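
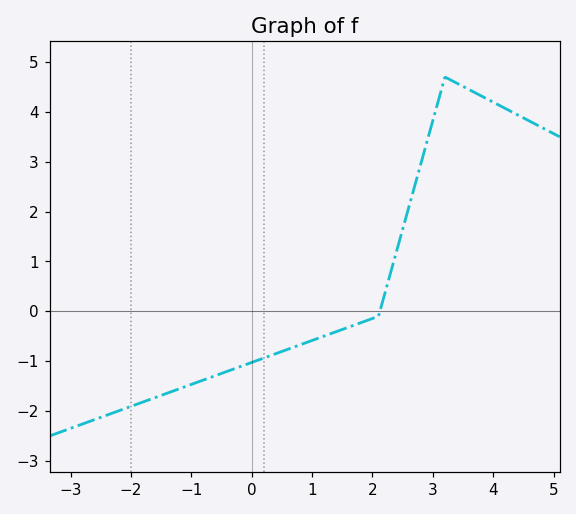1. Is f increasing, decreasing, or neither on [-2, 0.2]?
increasing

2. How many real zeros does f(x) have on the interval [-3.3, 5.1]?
1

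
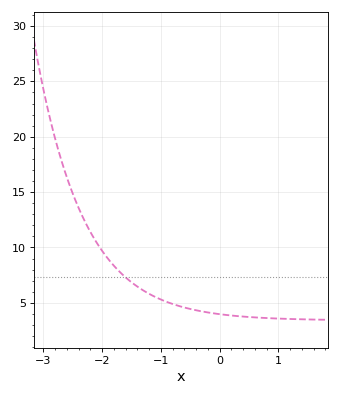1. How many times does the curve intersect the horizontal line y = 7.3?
1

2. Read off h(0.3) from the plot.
3.81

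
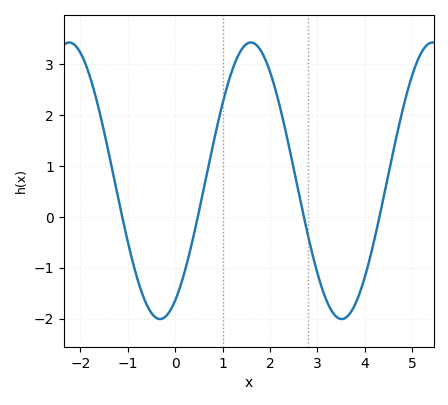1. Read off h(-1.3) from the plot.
0.8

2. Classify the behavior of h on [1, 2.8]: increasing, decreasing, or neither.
neither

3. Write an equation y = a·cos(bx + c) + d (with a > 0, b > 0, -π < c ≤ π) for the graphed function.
y = 2.72cos(1.6x - 2.6) + 0.71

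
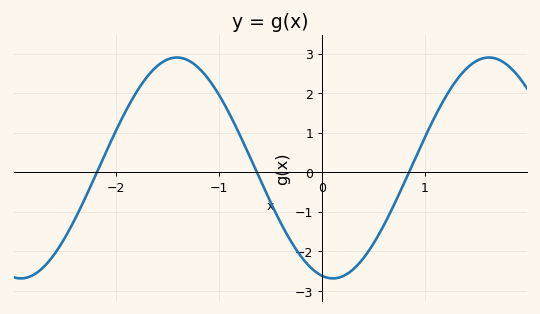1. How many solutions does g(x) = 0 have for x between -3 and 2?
3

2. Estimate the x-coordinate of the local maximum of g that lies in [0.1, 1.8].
1.62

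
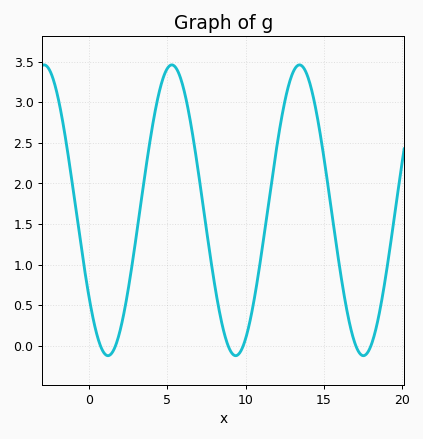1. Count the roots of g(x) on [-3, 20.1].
6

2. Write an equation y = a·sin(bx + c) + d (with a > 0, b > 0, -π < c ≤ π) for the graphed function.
y = 1.79sin(0.77x - 2.5) + 1.67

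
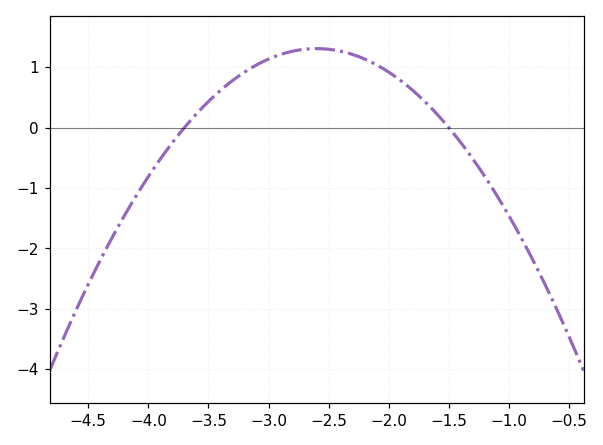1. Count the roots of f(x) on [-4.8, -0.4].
2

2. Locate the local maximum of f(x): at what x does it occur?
-2.6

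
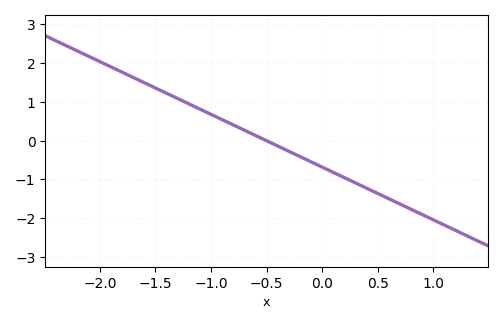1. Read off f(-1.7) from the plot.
1.63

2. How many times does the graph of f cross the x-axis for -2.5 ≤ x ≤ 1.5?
1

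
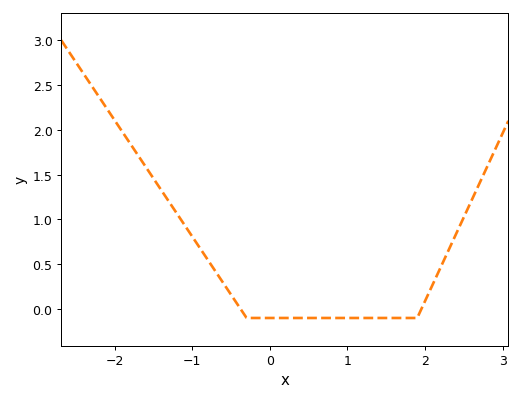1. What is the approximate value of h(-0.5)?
0.159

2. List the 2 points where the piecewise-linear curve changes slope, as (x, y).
(-0.3, -0.1); (1.9, -0.1)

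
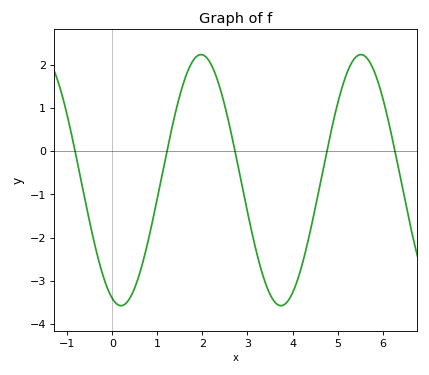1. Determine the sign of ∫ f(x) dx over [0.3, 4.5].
negative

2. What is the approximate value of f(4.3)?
-2.28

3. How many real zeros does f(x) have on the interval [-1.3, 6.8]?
5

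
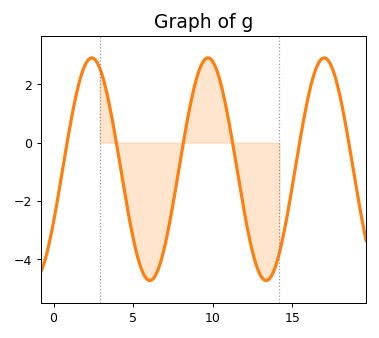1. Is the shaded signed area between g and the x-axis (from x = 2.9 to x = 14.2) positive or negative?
negative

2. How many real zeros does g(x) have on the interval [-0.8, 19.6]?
6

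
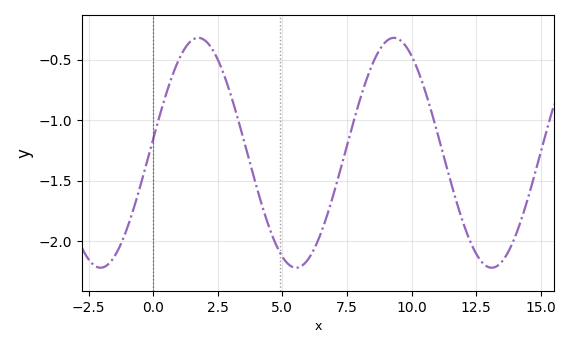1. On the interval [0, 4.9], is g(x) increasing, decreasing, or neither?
neither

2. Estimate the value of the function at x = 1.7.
-0.321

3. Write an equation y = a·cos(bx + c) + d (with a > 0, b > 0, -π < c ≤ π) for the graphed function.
y = 0.95cos(0.83x - 1.45) - 1.27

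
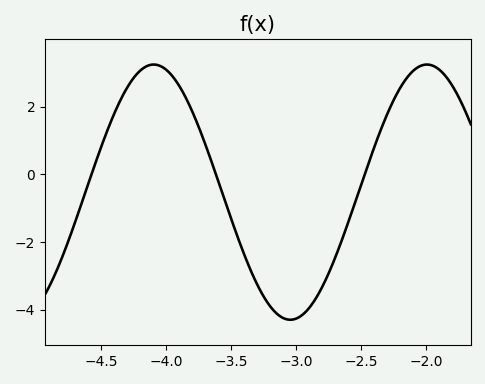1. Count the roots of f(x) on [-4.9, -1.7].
3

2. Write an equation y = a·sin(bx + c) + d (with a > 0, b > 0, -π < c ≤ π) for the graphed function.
y = 3.77sin(3x + 1.3) - 0.53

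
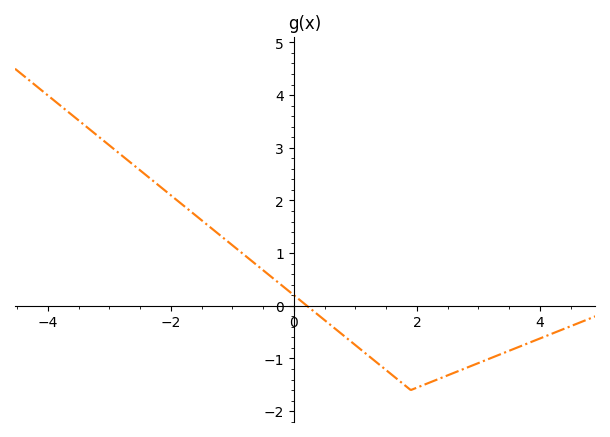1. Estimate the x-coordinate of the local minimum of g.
2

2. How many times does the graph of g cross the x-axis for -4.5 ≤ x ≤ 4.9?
1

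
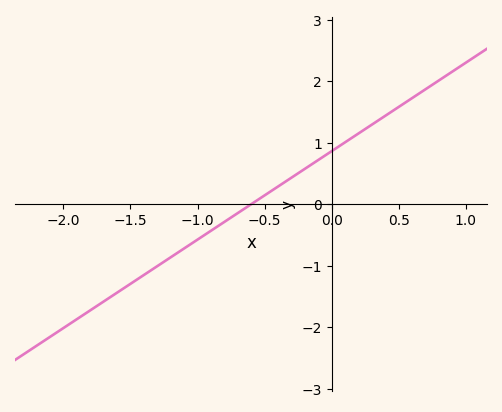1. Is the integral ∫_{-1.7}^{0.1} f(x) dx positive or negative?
negative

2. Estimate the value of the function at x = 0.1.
1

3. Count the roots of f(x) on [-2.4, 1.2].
1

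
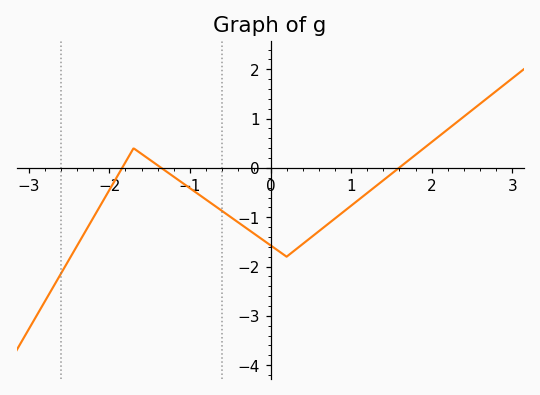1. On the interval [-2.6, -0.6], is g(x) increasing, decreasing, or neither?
neither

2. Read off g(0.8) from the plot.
-1.03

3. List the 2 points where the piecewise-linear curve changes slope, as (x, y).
(-1.7, 0.4); (0.2, -1.8)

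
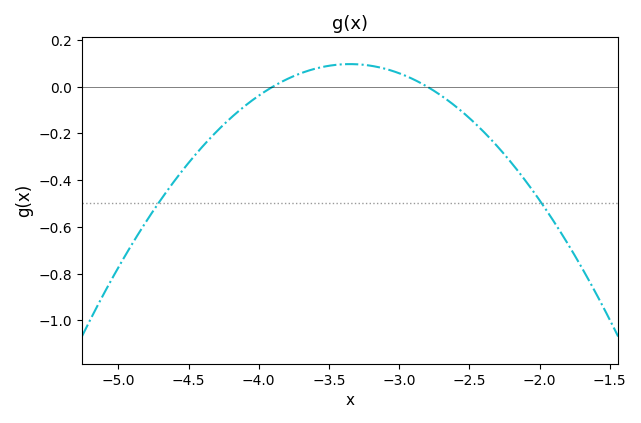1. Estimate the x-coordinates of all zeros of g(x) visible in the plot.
-3.9, -2.8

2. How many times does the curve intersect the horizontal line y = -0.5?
2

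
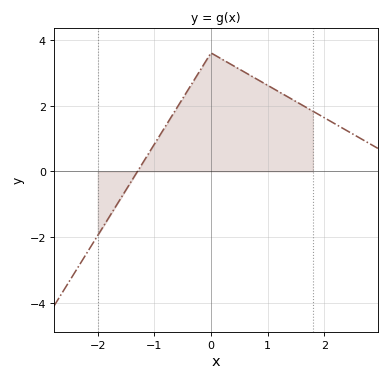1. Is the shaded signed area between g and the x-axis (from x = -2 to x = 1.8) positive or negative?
positive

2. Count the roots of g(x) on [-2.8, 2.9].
1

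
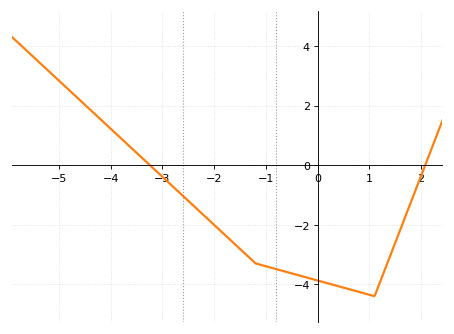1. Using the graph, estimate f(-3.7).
0.736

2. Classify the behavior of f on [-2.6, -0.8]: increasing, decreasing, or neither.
decreasing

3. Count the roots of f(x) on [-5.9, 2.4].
2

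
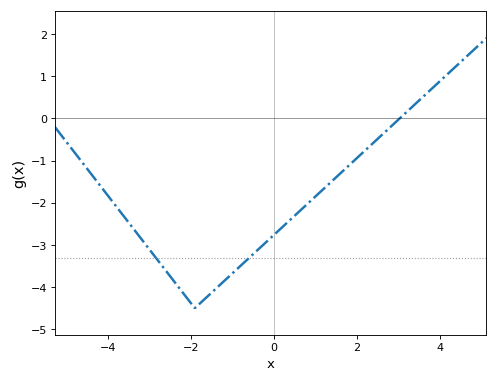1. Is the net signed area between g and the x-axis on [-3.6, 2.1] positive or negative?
negative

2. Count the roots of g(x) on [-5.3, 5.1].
1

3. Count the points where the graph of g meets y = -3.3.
2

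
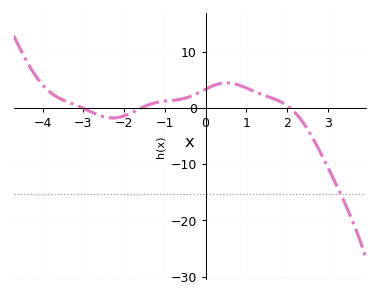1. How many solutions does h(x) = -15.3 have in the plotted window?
1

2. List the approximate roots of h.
-3.03, -1.57, 2.07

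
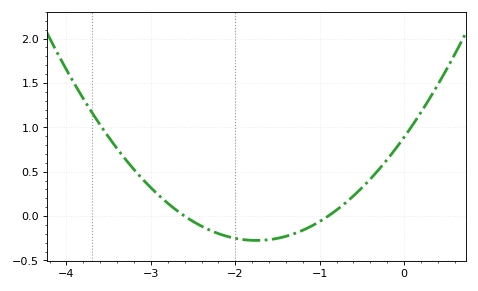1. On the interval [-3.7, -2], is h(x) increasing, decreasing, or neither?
decreasing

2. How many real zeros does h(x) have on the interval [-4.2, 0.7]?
2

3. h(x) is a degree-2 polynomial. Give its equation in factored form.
y = 0.38(x + 2.6)(x + 0.9)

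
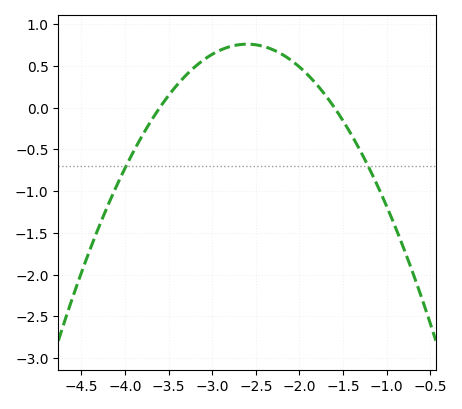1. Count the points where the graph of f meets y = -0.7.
2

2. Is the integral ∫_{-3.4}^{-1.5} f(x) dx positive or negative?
positive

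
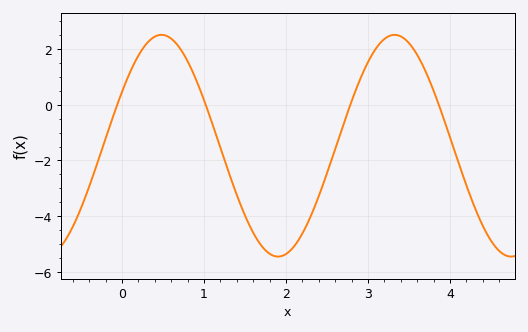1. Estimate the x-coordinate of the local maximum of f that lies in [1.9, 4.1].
3.3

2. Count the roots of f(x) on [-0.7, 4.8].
4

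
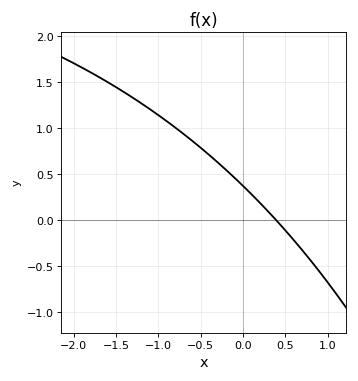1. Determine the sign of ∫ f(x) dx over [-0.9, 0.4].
positive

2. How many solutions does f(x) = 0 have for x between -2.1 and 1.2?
1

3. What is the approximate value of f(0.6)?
-0.221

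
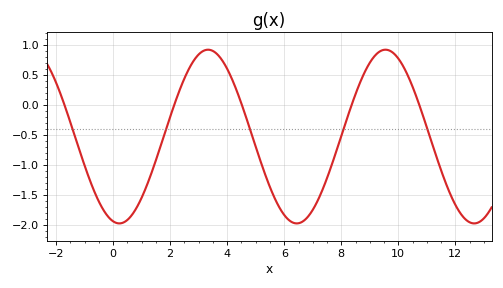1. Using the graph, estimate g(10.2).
0.618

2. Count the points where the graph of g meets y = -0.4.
5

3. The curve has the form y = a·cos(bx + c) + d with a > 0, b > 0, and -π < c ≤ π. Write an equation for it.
y = 1.45cos(1.01x + 2.92) - 0.53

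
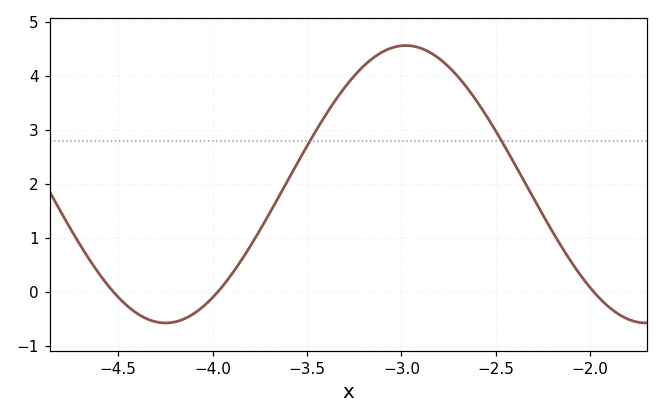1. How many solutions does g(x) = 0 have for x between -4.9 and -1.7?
3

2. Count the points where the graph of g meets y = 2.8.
2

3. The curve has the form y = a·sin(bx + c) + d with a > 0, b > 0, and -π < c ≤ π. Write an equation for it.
y = 2.57sin(2.5x + 2.6) + 1.99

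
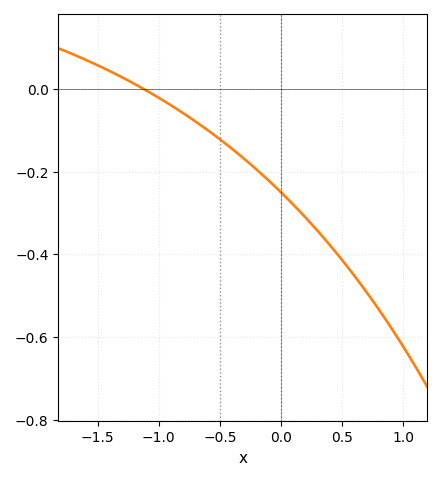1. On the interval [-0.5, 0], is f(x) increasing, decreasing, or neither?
decreasing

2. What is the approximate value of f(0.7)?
-0.5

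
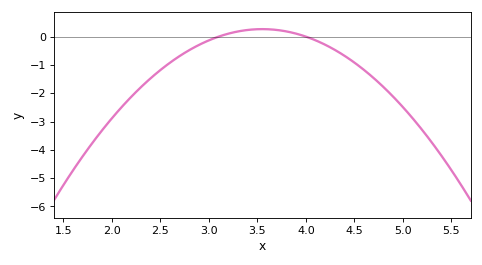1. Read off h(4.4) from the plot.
-0.681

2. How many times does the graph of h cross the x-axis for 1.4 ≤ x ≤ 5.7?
2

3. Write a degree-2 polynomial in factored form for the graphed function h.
y = -1.31(x - 3.1)(x - 4)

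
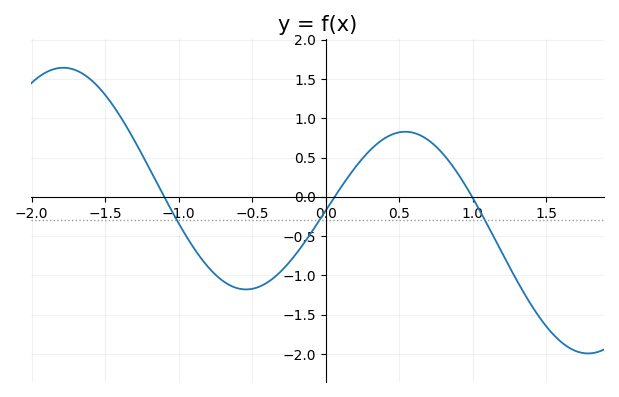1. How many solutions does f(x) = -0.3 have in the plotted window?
3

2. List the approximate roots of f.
-1.1, 0.061, 0.996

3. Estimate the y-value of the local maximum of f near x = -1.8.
1.64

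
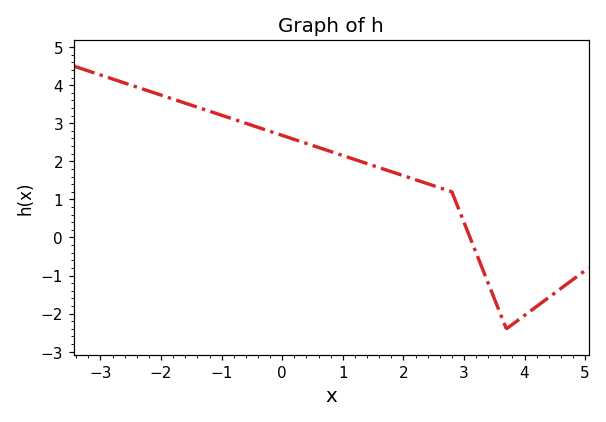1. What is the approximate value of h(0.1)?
2.63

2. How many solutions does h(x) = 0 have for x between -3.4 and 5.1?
1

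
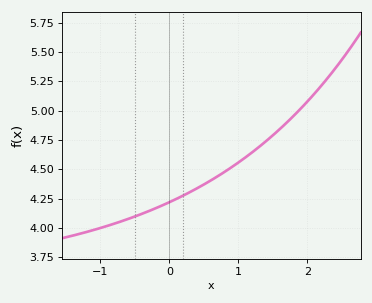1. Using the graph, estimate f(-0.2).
4.17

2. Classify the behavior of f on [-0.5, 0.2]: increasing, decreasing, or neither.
increasing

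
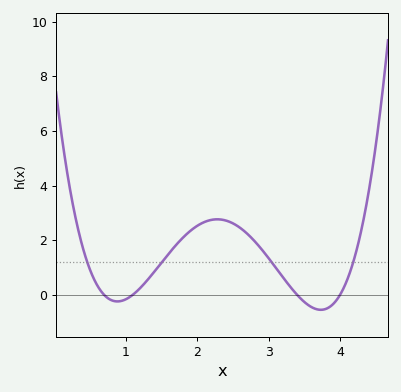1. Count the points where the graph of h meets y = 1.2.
4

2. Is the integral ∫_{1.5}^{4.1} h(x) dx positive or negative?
positive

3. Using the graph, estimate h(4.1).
0.55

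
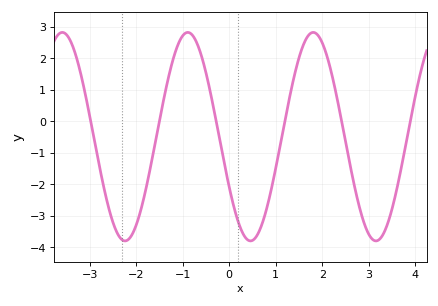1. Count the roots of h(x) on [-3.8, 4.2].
6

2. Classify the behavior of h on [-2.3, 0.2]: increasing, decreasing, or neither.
neither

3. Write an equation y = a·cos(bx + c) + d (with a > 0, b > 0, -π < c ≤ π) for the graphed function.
y = 3.31cos(2.3x + 2.1) - 0.49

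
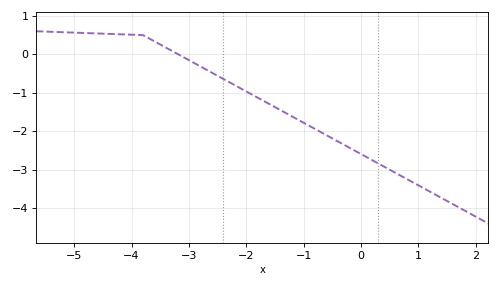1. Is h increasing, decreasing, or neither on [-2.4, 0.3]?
decreasing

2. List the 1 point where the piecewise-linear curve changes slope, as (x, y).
(-3.8, 0.5)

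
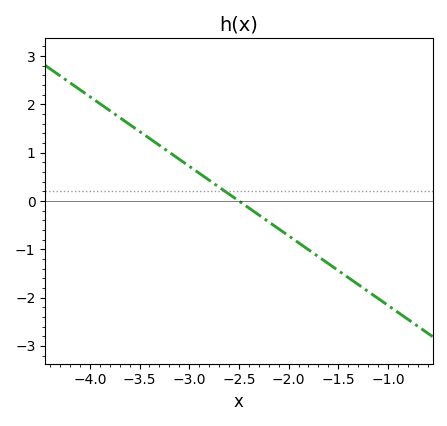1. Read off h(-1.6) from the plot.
-1.3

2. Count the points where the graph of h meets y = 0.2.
1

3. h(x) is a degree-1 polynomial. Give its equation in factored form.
y = -1.44(x + 2.5)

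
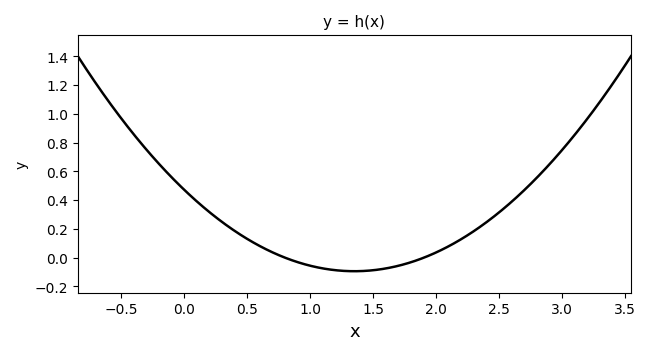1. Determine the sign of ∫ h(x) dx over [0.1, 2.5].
positive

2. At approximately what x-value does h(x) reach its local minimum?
1.3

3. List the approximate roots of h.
0.8, 1.9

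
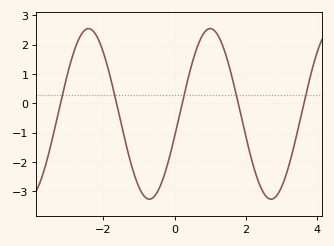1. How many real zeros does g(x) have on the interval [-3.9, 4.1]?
5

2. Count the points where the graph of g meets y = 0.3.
5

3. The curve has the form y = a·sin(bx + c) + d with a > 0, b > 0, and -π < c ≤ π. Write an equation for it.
y = 2.91sin(1.8x - 0.27) - 0.36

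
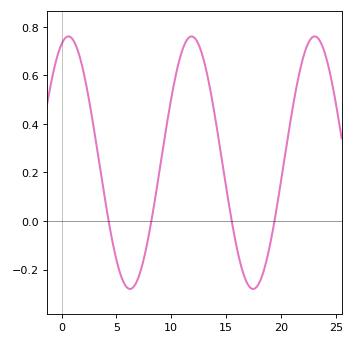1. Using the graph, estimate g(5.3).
-0.22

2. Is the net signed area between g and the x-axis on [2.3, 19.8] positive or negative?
positive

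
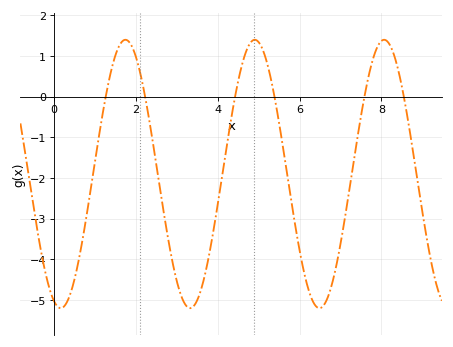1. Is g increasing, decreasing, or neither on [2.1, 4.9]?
neither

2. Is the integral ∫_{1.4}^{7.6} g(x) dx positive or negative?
negative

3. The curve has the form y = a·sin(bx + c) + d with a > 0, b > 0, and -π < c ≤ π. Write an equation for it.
y = 3.3sin(2x - 1.9) - 1.9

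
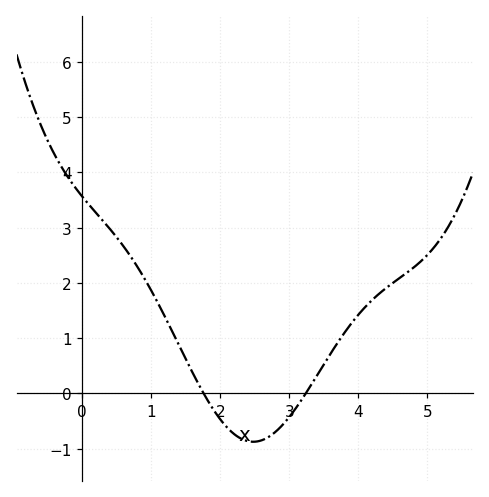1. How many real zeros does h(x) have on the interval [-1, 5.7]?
2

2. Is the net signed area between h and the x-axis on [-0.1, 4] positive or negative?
positive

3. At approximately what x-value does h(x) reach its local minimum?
2.48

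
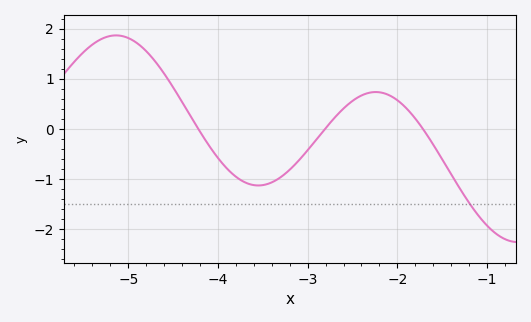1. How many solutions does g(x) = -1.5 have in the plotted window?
1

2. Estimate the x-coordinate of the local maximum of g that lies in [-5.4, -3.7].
-5.1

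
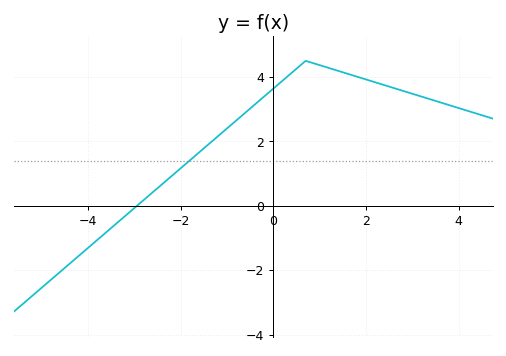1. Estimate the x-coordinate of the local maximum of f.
0.8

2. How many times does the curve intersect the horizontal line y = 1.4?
1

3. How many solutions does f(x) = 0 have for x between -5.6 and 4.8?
1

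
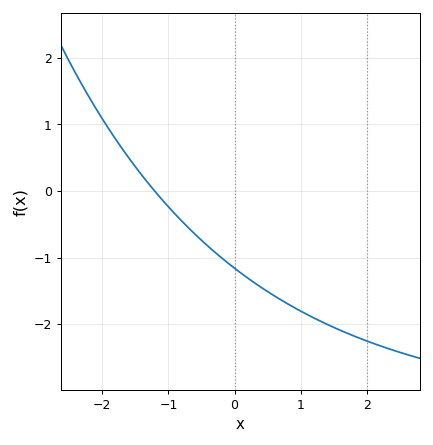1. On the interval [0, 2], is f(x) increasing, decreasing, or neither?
decreasing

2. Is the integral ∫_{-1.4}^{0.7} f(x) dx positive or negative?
negative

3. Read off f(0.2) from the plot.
-1.3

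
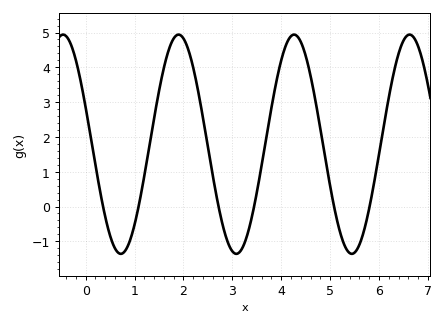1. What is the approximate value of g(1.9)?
4.94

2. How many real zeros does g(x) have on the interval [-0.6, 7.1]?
6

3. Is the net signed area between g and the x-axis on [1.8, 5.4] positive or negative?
positive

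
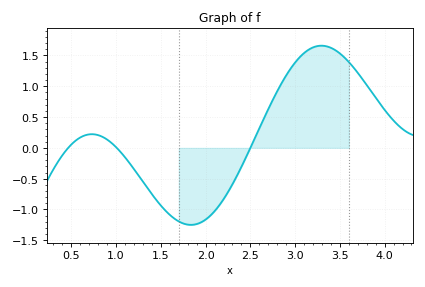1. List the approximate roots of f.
0.5, 1, 2.5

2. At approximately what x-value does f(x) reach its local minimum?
1.8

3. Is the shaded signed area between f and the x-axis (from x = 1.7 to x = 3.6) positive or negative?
positive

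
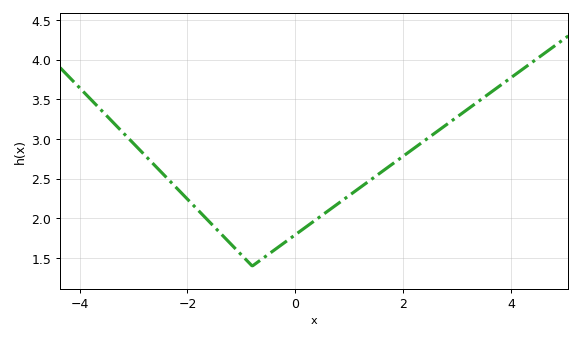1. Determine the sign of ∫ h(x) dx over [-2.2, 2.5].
positive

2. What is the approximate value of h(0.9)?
2.25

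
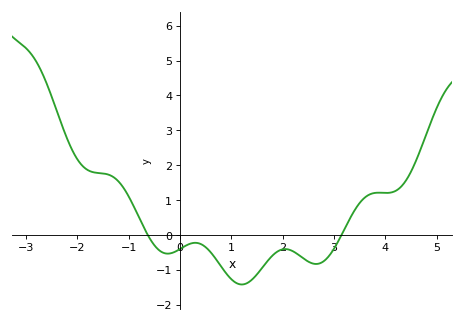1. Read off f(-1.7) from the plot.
1.81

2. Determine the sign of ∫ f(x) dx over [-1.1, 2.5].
negative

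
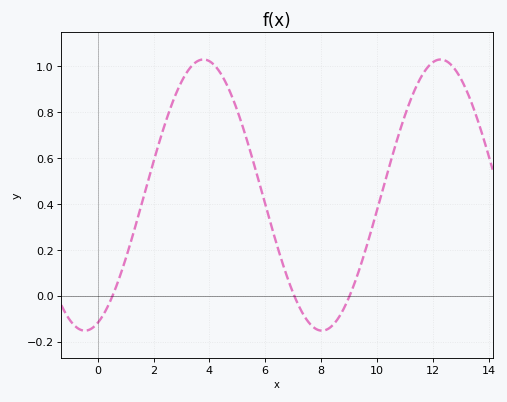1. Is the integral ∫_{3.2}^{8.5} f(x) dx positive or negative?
positive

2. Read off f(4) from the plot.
1.02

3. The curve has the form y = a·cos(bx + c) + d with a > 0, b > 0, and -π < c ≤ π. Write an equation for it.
y = 0.59cos(0.74x - 2.8) + 0.44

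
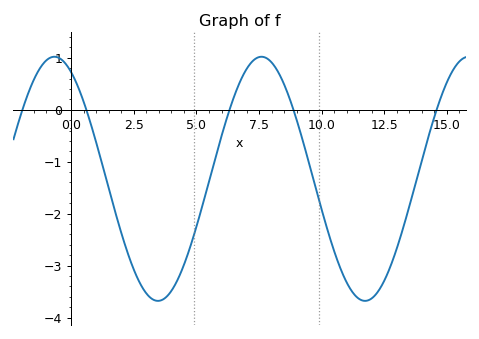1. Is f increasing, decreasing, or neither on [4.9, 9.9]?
neither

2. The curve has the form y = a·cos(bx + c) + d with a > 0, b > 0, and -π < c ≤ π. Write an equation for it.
y = 2.35cos(0.76x + 0.51) - 1.33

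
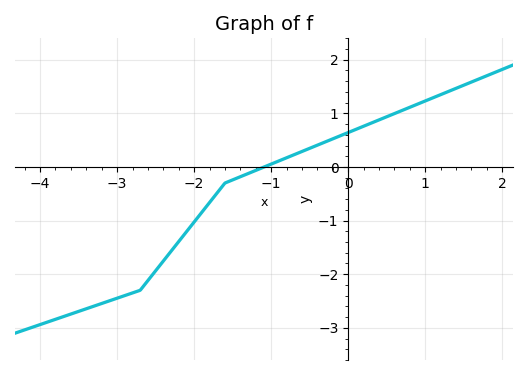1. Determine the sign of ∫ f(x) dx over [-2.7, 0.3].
negative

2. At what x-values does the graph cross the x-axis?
-1.09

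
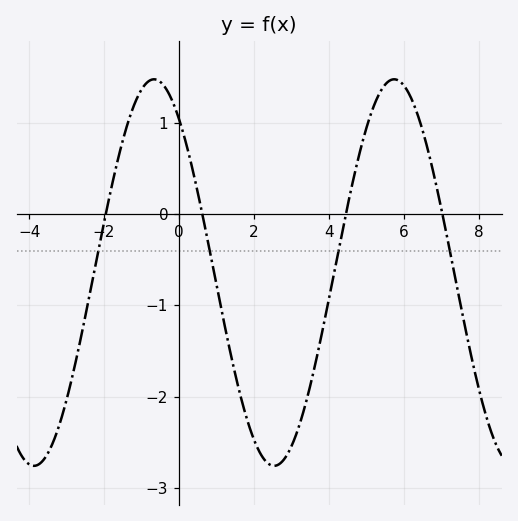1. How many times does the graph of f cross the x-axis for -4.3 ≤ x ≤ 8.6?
4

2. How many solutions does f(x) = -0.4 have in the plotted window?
4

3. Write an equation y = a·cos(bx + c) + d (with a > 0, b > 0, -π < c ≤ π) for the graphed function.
y = 2.12cos(0.98x + 0.65) - 0.64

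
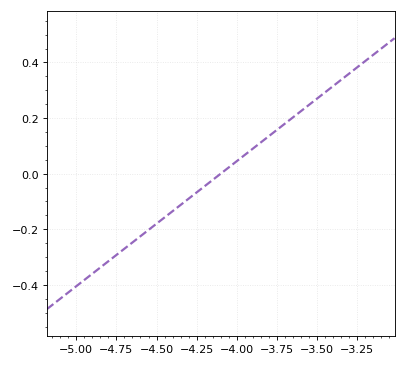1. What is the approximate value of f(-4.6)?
-0.225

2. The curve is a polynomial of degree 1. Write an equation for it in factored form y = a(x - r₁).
y = 0.45(x + 4.1)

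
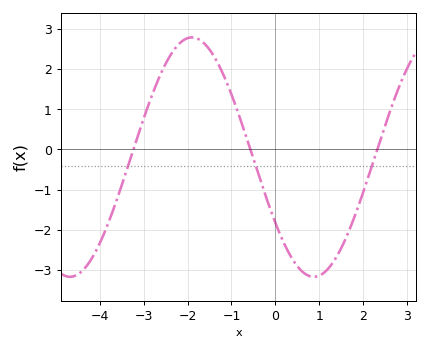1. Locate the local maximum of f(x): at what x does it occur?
-2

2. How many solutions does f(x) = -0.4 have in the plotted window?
3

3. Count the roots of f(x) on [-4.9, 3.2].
3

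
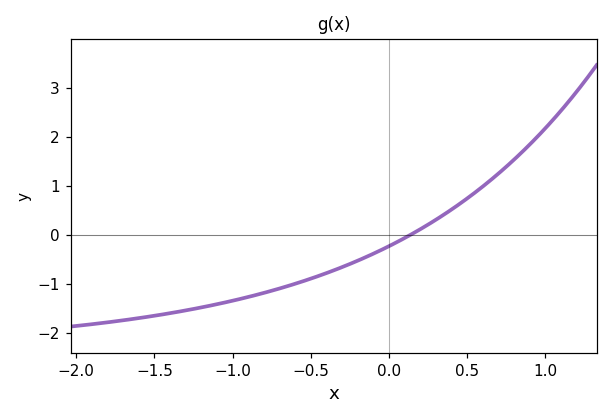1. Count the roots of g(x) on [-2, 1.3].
1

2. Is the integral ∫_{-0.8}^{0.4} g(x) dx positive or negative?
negative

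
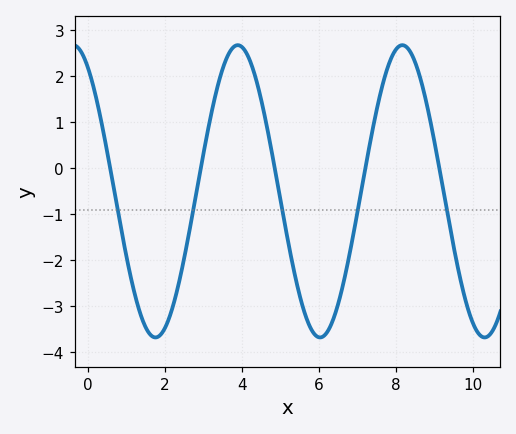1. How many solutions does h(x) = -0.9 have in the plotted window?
5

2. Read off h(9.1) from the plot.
0.132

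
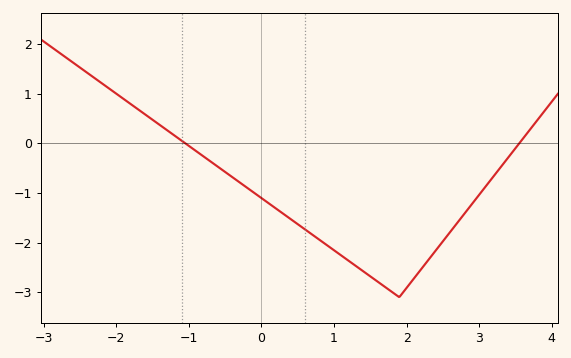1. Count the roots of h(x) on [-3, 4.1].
2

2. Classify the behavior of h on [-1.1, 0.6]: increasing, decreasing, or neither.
decreasing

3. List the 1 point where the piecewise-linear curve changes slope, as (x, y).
(1.9, -3.1)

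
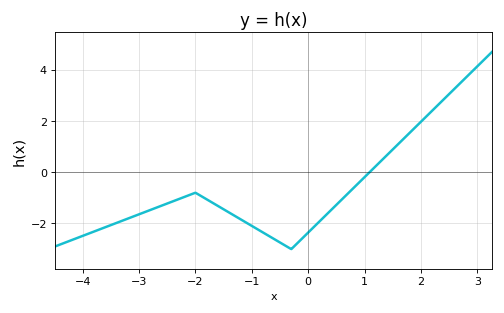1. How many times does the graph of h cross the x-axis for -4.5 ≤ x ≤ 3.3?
1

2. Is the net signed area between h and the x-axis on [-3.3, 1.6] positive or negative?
negative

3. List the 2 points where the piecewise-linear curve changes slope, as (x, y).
(-2, -0.8); (-0.3, -3)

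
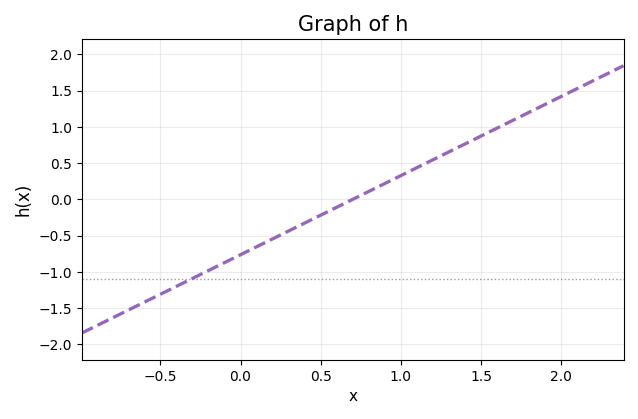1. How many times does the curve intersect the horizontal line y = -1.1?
1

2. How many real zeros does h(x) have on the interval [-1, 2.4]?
1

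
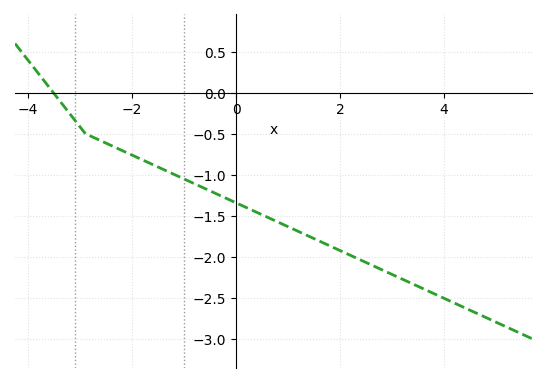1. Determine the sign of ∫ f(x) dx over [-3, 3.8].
negative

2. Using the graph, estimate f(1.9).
-1.9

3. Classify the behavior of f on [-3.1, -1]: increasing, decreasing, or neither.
decreasing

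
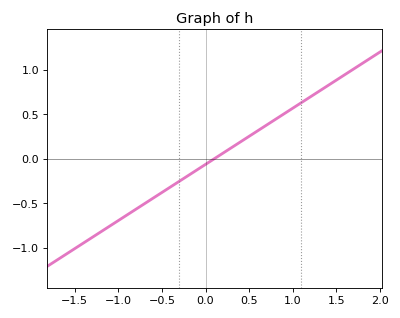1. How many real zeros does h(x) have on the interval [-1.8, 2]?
1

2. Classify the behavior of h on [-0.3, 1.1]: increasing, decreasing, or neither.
increasing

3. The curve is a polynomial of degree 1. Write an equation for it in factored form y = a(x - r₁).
y = 0.63(x - 0.1)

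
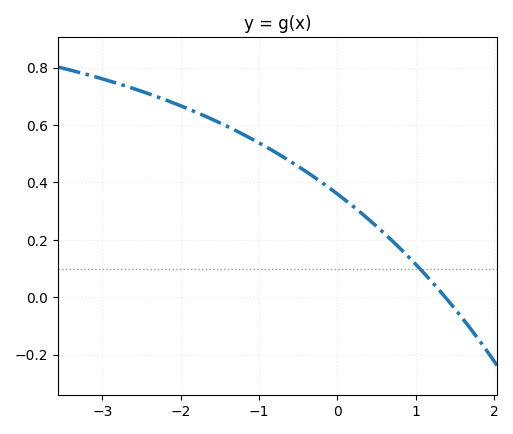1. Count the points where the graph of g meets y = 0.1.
1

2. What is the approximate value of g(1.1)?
0.086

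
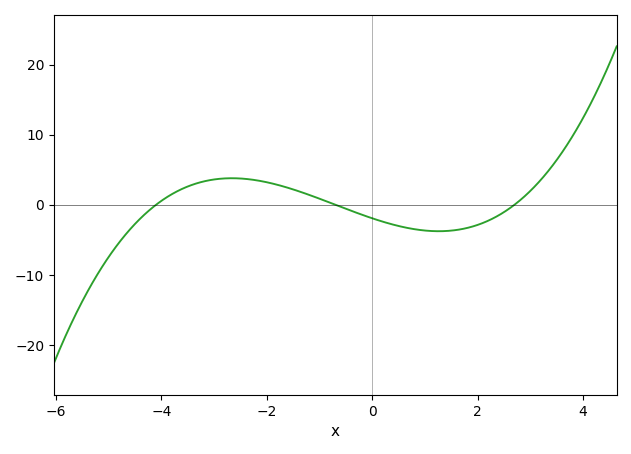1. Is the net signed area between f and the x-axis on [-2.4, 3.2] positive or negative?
negative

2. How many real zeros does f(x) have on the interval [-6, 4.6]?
3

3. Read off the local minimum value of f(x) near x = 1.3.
-3.78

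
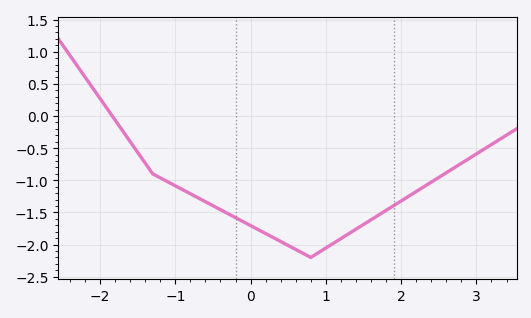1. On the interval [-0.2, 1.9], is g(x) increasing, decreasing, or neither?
neither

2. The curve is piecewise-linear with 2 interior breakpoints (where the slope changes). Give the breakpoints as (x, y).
(-1.3, -0.9); (0.8, -2.2)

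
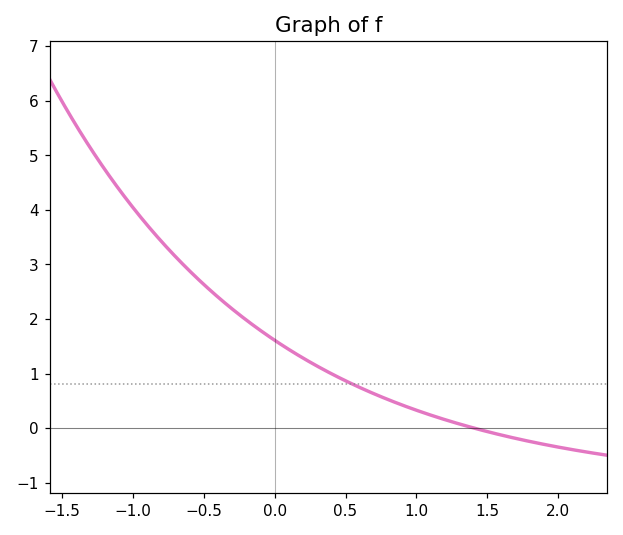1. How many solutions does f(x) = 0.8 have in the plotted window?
1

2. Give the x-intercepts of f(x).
1.4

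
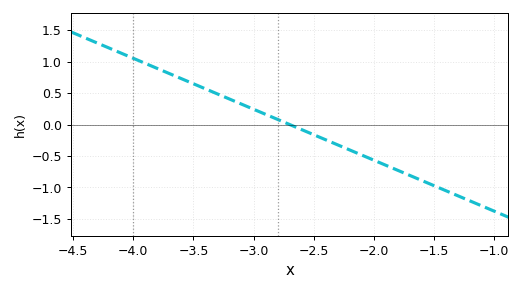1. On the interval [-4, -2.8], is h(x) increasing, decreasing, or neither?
decreasing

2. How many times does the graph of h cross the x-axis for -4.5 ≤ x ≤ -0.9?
1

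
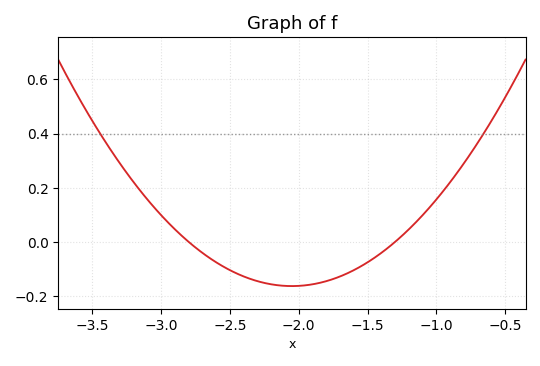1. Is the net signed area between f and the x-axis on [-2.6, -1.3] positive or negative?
negative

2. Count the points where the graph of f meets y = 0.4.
2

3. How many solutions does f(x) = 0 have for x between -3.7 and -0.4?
2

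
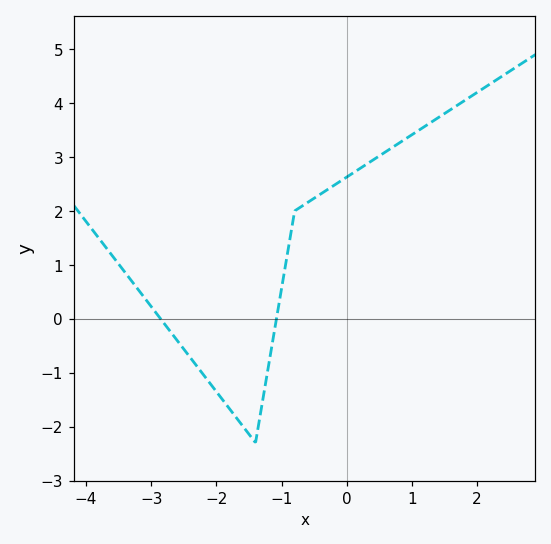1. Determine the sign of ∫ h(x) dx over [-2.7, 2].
positive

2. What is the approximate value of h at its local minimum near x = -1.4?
-2.3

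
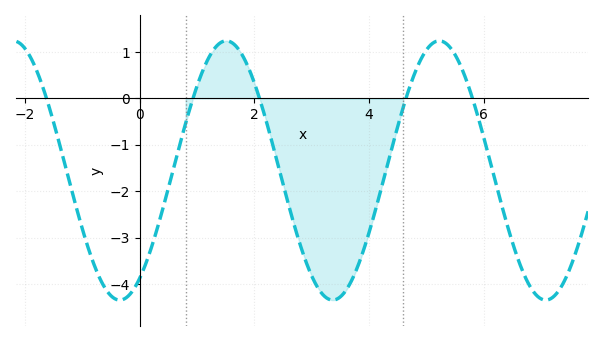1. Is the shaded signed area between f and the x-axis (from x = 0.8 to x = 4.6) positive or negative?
negative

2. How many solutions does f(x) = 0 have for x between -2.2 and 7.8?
5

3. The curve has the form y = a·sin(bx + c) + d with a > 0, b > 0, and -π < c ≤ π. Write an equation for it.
y = 2.79sin(1.69x - 0.98) - 1.55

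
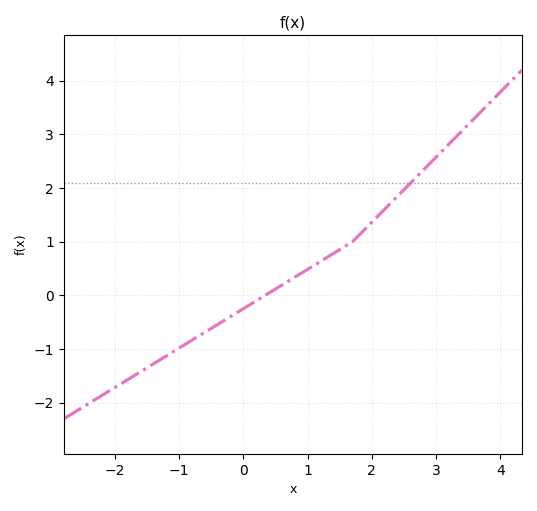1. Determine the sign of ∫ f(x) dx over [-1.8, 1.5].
negative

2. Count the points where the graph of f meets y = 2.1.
1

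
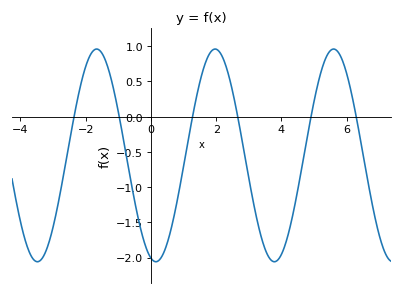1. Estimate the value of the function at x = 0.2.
-2.05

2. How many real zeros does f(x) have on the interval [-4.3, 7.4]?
6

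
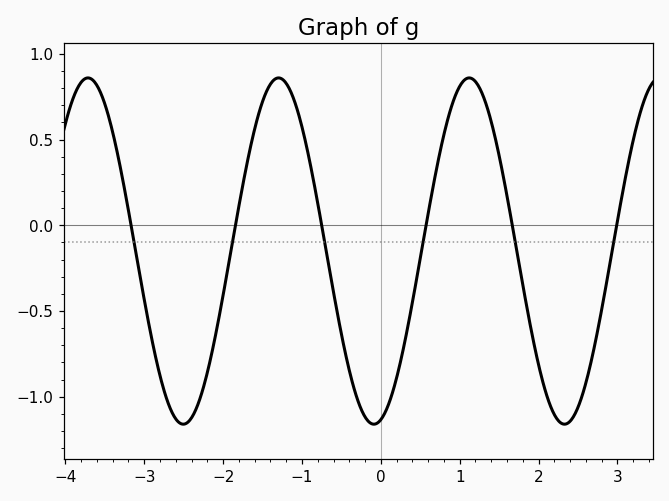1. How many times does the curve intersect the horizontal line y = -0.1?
6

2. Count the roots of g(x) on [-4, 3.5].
6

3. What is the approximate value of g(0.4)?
-0.45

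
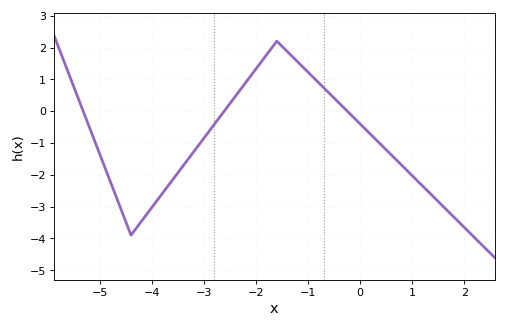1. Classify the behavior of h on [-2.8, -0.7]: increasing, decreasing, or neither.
neither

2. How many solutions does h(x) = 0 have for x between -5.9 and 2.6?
3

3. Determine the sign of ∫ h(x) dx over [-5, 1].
negative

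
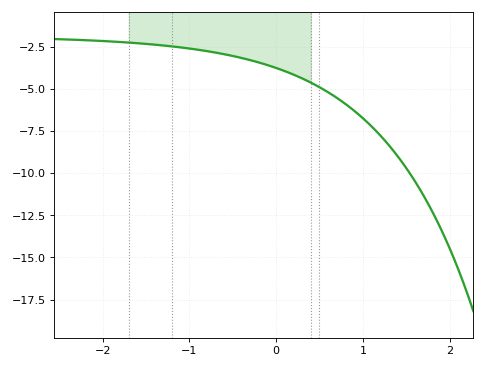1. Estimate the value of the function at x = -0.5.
-3.04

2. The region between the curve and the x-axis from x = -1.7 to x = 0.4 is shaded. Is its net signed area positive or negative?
negative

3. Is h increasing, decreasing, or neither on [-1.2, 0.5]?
decreasing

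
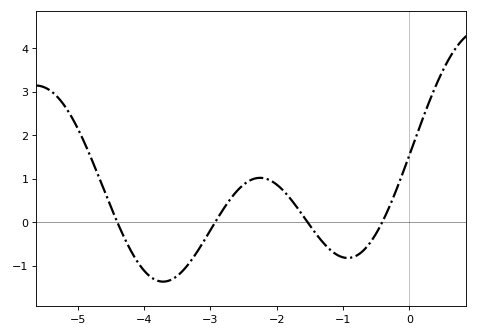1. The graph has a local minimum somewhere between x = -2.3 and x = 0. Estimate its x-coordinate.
-0.93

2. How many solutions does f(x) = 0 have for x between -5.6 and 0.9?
4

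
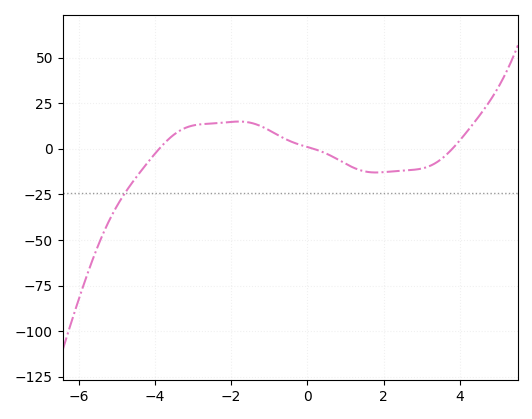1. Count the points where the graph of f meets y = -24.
1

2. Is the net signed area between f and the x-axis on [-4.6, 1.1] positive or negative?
positive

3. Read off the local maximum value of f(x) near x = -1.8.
14.9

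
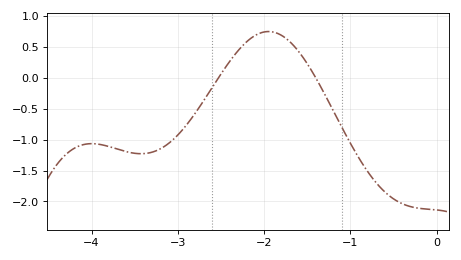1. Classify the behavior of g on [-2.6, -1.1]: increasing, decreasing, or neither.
neither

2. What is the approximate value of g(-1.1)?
-0.801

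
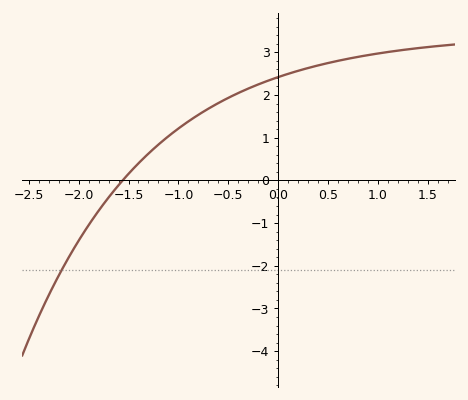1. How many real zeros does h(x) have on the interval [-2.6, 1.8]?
1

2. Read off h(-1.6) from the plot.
-0.113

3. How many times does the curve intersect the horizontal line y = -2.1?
1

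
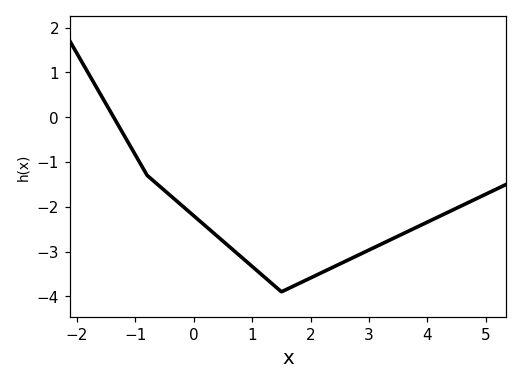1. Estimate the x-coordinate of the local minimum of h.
1.5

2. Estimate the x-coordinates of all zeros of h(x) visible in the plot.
-1.37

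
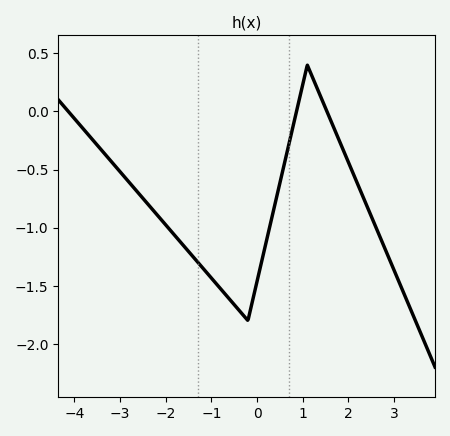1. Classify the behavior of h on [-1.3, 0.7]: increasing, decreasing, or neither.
neither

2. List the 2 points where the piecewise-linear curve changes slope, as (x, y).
(-0.2, -1.8); (1.1, 0.4)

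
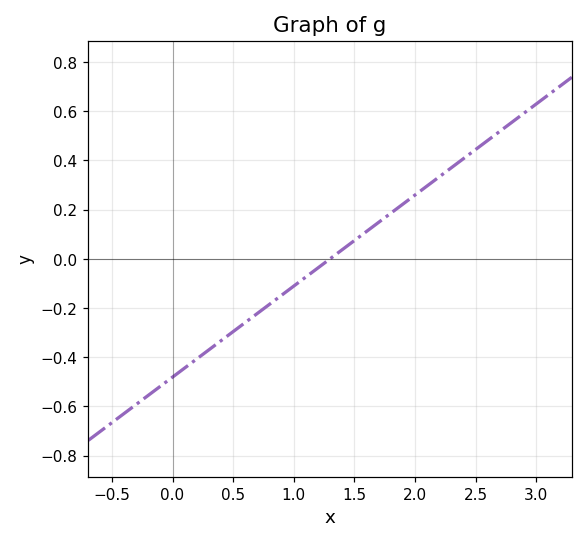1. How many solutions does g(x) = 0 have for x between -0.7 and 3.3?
1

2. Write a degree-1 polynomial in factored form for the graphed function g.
y = 0.37(x - 1.3)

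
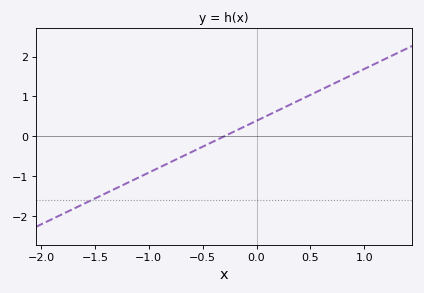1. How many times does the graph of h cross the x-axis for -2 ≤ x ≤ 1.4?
1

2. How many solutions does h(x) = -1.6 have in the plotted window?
1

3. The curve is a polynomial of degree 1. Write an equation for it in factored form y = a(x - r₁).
y = 1.3(x + 0.3)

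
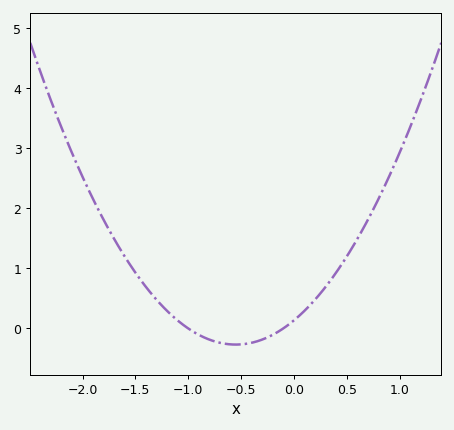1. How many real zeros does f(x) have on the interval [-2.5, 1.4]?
2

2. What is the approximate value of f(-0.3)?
-0.186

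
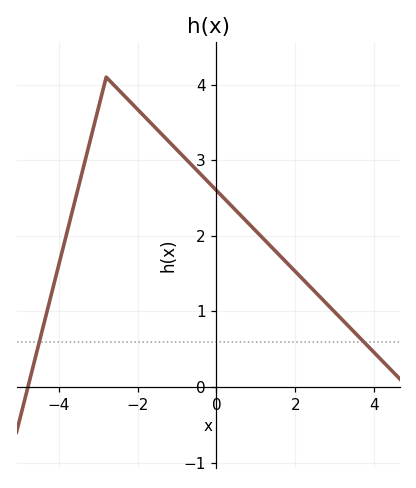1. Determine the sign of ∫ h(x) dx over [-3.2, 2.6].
positive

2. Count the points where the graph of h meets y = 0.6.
2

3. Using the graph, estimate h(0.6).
2.3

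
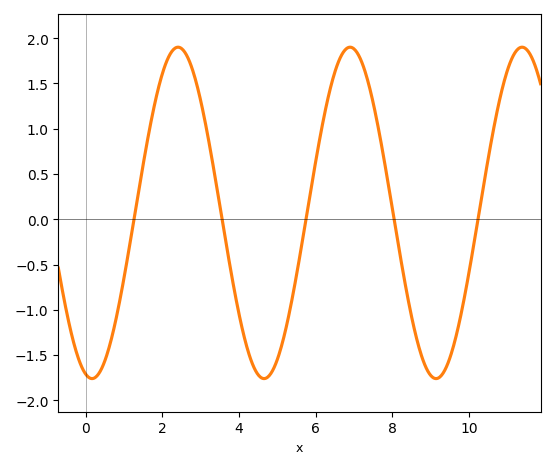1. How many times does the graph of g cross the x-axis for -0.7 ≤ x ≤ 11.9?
5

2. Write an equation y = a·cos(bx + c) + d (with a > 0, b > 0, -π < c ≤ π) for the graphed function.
y = 1.83cos(1.4x + 2.9) + 0.07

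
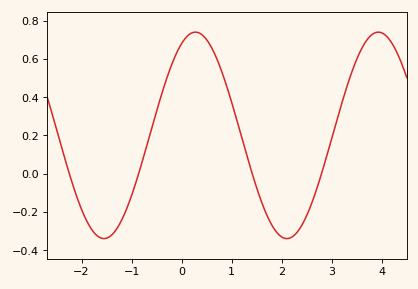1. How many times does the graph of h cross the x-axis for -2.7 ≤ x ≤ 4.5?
4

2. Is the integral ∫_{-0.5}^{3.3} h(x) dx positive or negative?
positive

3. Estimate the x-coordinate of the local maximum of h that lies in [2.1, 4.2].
3.93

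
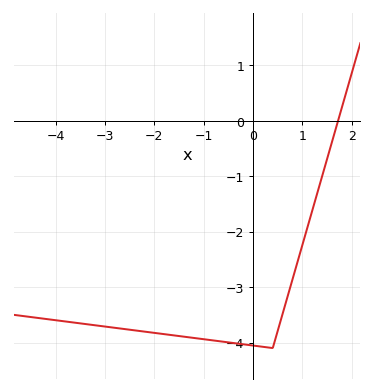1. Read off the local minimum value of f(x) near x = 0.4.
-4.1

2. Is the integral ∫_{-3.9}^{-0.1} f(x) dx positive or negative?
negative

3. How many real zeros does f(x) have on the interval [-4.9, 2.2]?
1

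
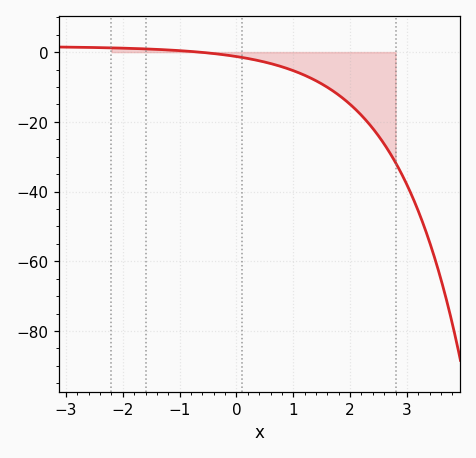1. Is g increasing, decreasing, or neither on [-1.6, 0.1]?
decreasing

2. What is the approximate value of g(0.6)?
-3.27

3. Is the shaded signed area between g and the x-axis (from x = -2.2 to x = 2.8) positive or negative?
negative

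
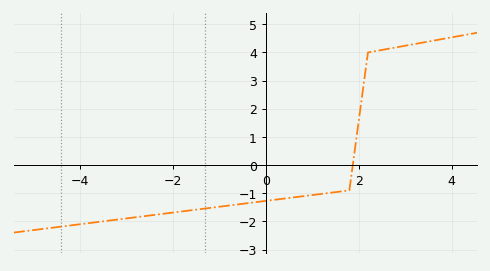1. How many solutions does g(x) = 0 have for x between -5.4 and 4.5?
1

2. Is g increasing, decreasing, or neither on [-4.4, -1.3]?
increasing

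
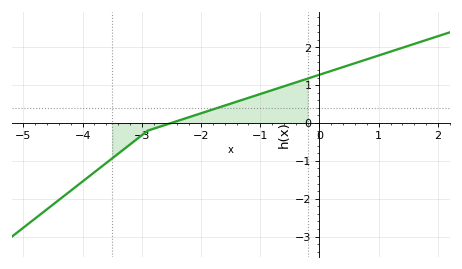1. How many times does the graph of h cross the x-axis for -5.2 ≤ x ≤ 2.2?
1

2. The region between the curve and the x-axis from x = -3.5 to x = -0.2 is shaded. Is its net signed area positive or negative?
positive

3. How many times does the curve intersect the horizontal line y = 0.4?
1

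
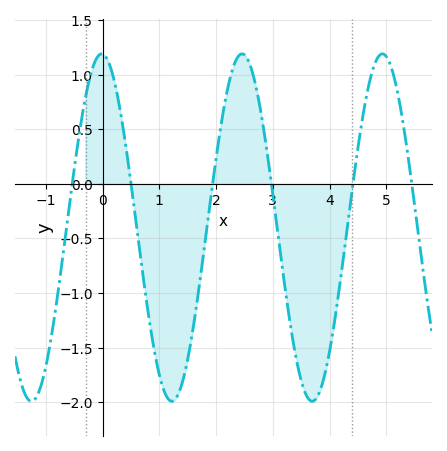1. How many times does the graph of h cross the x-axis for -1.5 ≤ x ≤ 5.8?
6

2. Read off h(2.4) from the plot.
1.17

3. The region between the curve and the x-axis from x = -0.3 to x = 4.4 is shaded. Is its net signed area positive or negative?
negative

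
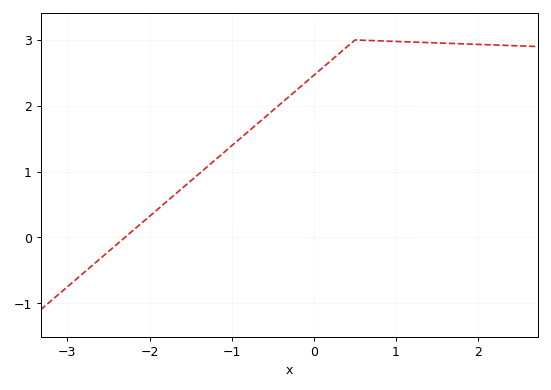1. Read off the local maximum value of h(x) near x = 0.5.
3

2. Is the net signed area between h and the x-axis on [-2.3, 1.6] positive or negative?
positive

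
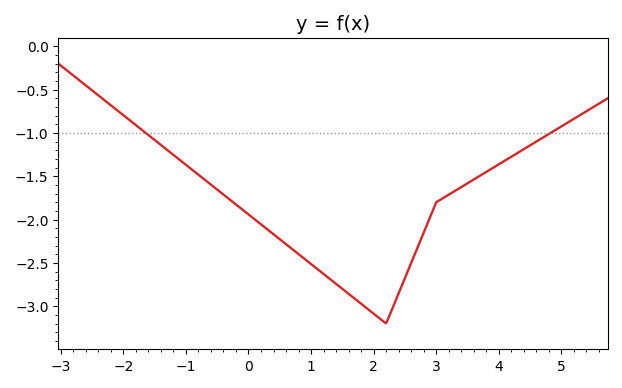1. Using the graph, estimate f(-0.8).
-1.5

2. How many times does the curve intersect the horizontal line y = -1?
2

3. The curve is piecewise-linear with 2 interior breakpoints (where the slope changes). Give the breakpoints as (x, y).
(2.2, -3.2); (3, -1.8)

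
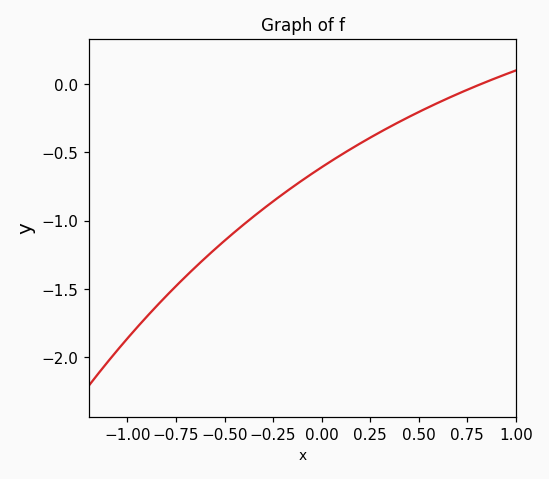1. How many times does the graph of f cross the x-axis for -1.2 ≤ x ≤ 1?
1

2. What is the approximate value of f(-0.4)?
-1.03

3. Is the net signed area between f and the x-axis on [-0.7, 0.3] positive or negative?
negative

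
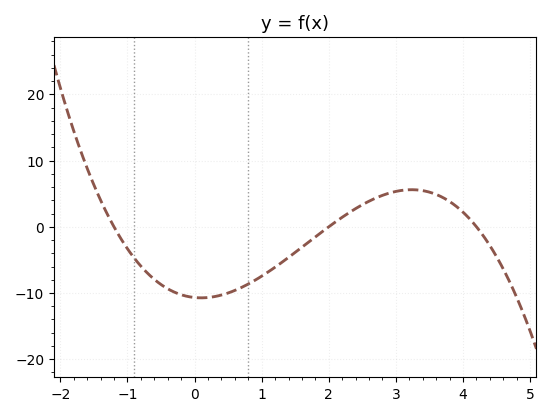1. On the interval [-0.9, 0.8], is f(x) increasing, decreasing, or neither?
neither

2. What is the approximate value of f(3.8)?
4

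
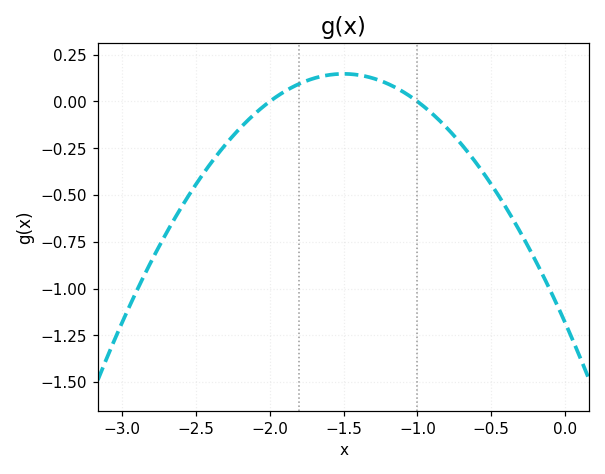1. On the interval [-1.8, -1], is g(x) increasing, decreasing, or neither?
neither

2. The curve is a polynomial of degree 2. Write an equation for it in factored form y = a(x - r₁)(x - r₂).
y = -0.59(x + 2)(x + 1)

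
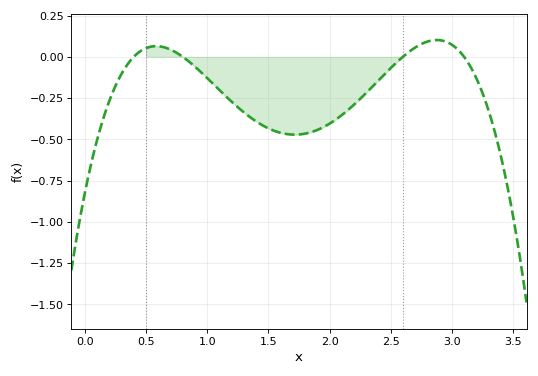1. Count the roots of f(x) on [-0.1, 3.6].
4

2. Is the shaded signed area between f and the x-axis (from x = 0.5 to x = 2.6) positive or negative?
negative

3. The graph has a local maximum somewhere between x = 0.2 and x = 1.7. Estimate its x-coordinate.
0.6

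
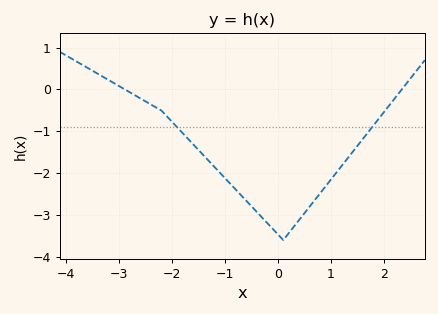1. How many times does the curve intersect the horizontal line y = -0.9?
2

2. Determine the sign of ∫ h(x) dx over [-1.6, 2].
negative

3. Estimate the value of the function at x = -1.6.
-1.3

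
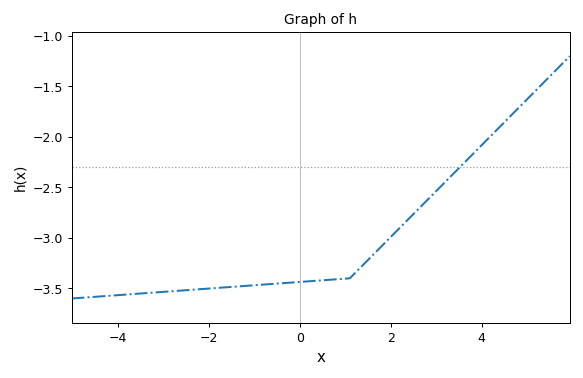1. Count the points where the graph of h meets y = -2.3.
1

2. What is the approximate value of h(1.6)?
-3.17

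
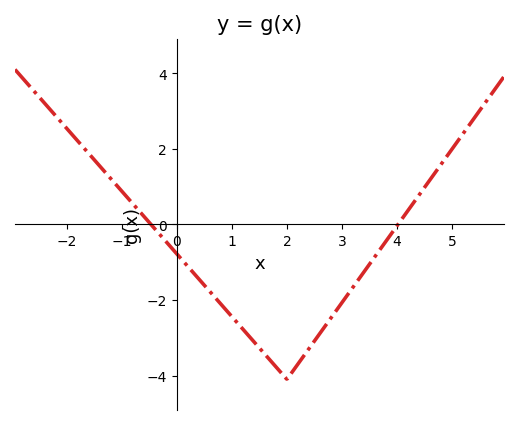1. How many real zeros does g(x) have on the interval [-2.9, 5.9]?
2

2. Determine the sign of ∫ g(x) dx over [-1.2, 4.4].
negative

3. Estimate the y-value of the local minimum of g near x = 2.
-4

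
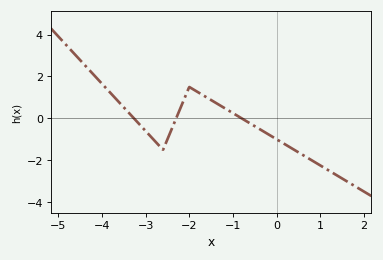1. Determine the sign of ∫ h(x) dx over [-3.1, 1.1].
negative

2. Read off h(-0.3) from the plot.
-0.618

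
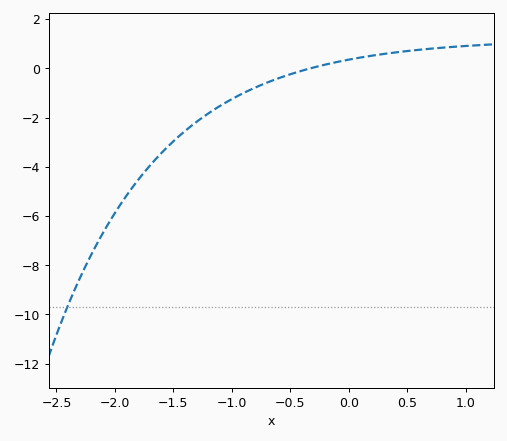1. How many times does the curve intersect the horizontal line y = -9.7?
1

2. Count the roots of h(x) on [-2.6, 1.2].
1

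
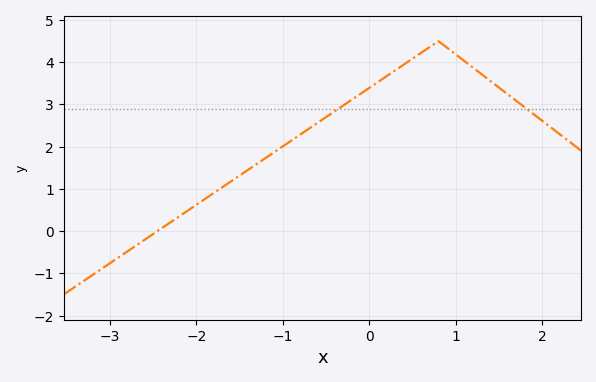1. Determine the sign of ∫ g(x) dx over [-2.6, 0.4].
positive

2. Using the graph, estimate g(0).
3.39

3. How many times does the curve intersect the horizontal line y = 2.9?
2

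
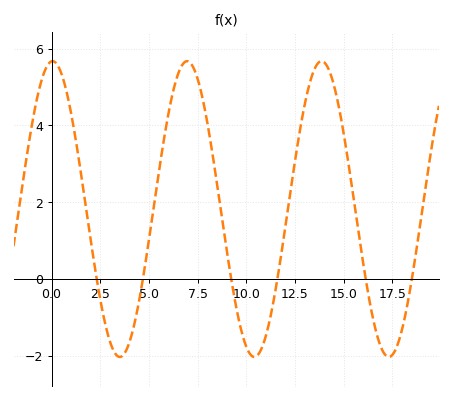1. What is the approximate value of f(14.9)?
4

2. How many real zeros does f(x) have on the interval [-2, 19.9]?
6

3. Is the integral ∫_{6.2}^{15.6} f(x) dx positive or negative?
positive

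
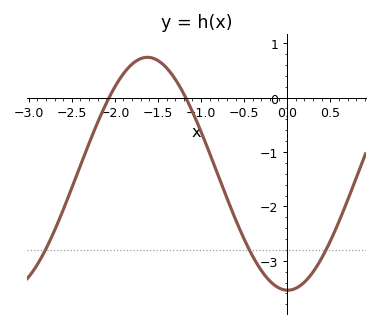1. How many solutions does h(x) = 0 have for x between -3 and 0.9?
2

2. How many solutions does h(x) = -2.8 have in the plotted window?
3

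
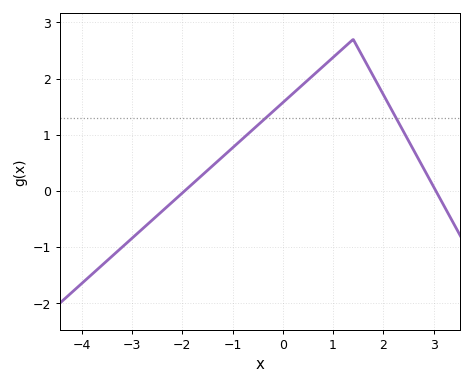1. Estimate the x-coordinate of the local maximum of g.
1.4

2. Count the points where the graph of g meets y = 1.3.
2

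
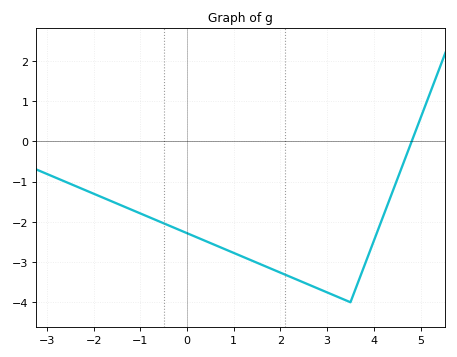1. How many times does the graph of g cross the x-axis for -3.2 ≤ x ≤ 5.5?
1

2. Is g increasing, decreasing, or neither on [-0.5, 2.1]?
decreasing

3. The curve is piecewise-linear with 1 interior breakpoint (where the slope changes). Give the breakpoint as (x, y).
(3.5, -4)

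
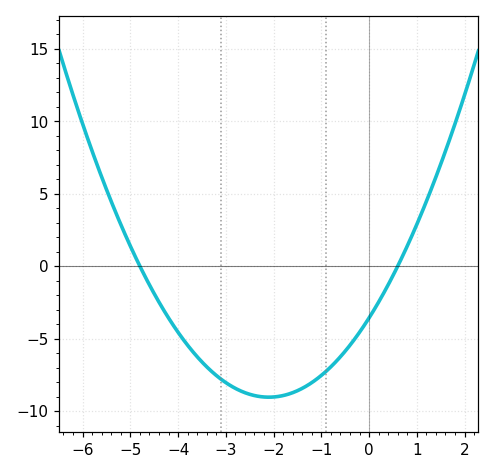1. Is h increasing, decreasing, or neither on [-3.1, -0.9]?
neither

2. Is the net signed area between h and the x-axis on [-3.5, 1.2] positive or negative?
negative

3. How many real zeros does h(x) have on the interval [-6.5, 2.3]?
2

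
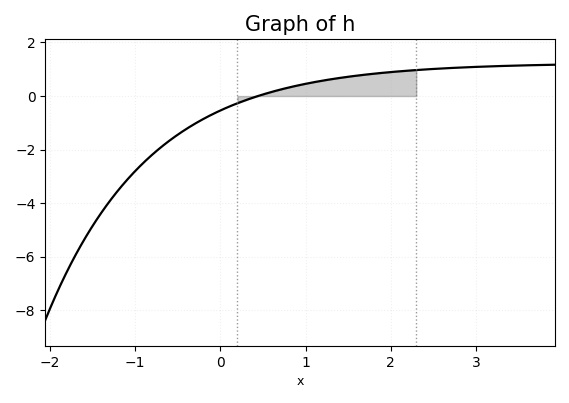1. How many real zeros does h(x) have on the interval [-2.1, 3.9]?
1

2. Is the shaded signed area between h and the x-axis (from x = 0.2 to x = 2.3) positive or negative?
positive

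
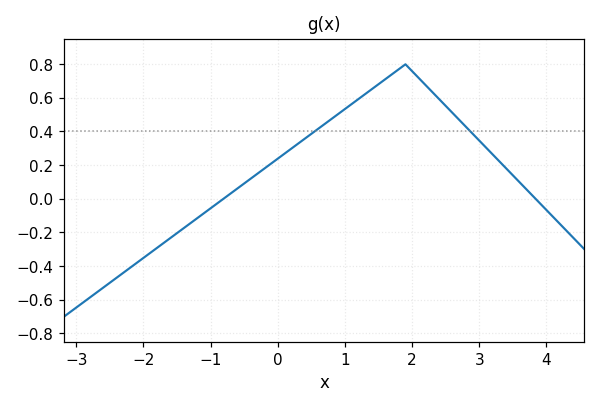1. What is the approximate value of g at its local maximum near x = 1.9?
0.8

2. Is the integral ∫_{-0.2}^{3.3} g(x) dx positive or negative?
positive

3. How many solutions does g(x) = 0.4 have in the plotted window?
2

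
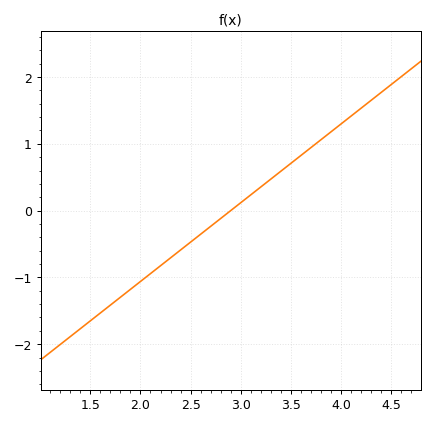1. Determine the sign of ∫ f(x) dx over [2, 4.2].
positive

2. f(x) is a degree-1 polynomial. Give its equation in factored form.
y = 1.18(x - 2.9)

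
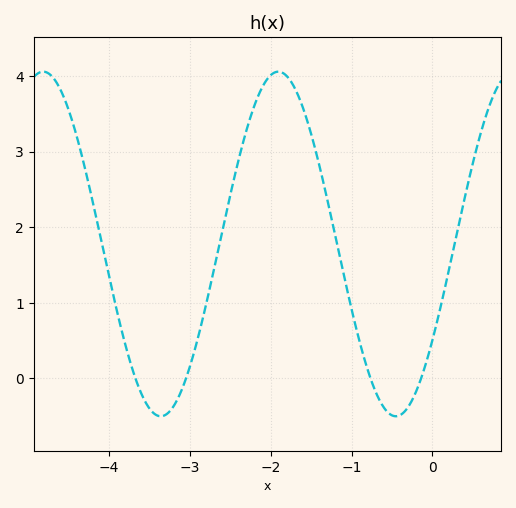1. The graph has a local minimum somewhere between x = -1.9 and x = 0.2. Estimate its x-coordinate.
-0.5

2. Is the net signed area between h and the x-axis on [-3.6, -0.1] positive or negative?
positive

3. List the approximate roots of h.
-3.7, -3, -0.8, -0.1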